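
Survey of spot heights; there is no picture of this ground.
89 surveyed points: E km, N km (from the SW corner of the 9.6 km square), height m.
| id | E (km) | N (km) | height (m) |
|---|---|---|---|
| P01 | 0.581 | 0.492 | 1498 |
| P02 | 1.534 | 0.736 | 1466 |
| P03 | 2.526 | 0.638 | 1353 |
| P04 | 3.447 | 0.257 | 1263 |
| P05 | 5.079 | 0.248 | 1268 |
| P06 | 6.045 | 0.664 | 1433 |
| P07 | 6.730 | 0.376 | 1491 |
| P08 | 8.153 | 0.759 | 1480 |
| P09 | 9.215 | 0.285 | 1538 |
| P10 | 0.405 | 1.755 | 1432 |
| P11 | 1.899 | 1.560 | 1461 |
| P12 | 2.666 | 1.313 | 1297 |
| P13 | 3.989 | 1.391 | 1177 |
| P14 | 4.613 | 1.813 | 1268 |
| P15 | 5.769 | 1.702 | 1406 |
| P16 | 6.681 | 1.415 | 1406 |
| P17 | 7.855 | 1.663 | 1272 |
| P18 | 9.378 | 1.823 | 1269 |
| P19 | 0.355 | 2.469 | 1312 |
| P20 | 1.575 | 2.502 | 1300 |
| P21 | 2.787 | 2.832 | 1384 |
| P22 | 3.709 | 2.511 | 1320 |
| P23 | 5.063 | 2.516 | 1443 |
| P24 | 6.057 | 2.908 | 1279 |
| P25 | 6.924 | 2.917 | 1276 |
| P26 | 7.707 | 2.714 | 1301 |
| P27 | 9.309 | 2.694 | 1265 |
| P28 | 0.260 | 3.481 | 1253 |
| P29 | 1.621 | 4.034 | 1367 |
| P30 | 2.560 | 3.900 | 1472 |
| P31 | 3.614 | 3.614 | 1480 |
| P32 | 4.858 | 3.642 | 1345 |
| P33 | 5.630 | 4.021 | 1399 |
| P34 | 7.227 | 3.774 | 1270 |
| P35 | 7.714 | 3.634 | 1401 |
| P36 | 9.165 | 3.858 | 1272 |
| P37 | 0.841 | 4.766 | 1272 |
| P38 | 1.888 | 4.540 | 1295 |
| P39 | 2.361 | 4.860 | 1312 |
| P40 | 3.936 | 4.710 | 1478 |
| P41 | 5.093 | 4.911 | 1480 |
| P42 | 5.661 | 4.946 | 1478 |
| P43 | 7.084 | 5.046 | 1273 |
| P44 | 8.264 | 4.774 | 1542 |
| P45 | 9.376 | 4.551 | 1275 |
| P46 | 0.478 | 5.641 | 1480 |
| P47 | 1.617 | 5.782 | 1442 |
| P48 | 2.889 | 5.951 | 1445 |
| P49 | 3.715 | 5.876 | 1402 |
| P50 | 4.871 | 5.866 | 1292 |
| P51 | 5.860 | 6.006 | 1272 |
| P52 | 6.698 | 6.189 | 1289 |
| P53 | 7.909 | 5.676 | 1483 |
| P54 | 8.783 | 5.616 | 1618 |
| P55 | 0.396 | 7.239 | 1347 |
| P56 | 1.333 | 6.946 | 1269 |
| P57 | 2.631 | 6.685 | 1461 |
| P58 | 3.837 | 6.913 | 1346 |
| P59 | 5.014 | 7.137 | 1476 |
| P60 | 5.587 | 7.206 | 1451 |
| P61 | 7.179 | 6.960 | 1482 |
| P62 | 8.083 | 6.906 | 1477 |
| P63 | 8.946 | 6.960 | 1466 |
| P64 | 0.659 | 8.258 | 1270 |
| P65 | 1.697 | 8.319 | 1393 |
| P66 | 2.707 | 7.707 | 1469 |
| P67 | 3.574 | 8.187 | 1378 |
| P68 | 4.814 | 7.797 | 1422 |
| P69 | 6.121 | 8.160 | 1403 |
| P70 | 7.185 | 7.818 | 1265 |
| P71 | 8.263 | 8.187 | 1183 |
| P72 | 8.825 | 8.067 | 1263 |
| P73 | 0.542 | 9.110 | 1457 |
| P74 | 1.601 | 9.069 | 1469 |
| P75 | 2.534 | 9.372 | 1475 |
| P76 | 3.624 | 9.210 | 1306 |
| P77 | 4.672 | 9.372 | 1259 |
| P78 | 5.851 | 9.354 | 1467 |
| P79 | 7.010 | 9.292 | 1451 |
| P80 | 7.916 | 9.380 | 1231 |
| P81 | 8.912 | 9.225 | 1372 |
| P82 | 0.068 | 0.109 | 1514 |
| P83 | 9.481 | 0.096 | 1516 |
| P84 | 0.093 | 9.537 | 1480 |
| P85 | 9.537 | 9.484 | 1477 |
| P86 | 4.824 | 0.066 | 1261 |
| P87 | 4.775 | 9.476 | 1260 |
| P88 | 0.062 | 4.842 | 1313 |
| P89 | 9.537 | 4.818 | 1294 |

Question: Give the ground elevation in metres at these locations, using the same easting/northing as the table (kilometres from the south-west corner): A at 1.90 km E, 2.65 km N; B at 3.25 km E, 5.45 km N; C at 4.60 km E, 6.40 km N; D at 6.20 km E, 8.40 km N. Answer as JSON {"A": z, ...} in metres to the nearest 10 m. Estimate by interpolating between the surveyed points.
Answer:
{"A": 1310, "B": 1460, "C": 1310, "D": 1430}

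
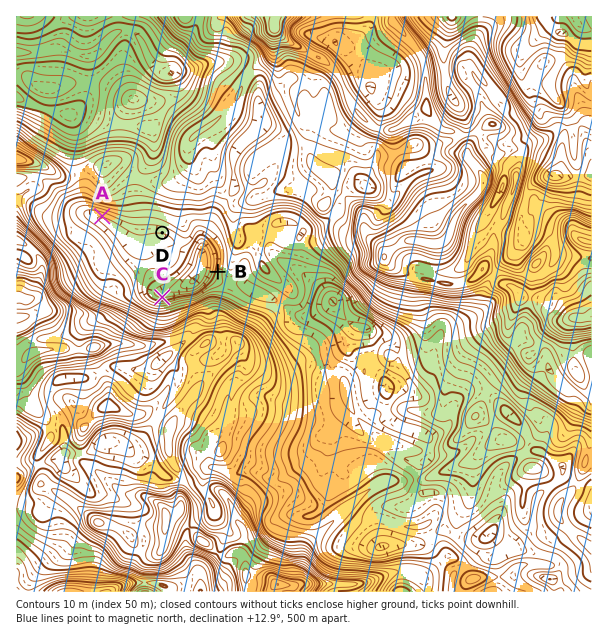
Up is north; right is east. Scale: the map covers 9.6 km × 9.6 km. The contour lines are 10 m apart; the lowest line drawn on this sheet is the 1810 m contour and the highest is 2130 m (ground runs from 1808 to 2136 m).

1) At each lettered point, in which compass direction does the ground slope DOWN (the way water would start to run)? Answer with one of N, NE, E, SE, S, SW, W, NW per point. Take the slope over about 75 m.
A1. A S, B W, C N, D S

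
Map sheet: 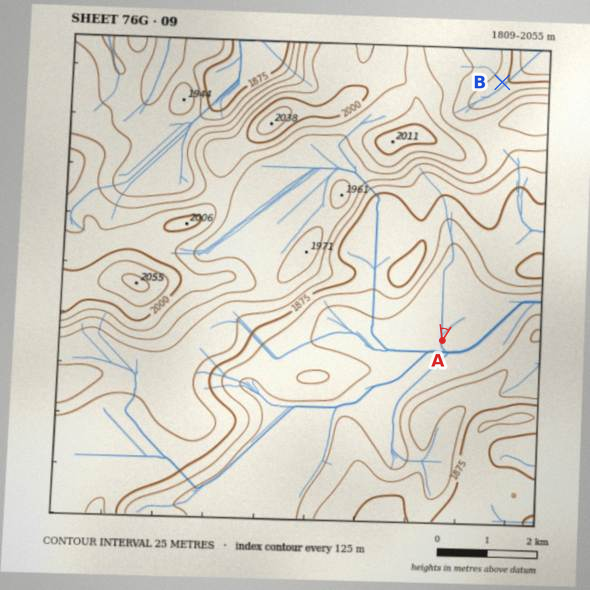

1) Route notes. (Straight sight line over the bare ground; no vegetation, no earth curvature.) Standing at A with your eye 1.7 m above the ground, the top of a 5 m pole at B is hidden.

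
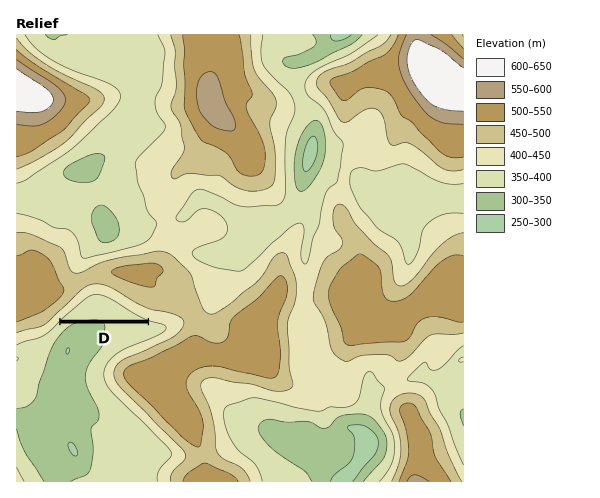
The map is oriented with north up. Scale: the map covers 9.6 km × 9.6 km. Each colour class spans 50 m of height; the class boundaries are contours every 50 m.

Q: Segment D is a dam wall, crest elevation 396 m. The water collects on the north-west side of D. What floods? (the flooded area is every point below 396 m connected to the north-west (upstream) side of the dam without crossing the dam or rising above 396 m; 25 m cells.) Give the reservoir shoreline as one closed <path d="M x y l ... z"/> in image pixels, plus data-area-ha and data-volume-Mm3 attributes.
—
<path d="M102 296l-10 0-4 3-25 20 79 0-15-7-12-10-13-6z" data-area-ha="50" data-volume-Mm3="8.05"/>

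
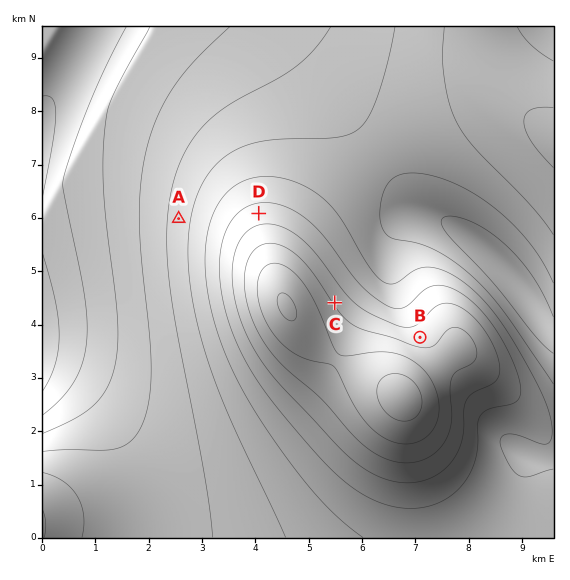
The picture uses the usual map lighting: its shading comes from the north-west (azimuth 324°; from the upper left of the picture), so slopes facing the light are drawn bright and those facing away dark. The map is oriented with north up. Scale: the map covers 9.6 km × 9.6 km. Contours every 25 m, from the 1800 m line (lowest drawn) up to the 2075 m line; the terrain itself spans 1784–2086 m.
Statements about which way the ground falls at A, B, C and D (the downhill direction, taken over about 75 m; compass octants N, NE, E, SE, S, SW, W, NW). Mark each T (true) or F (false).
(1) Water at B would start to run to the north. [T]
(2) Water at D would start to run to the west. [F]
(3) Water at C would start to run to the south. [F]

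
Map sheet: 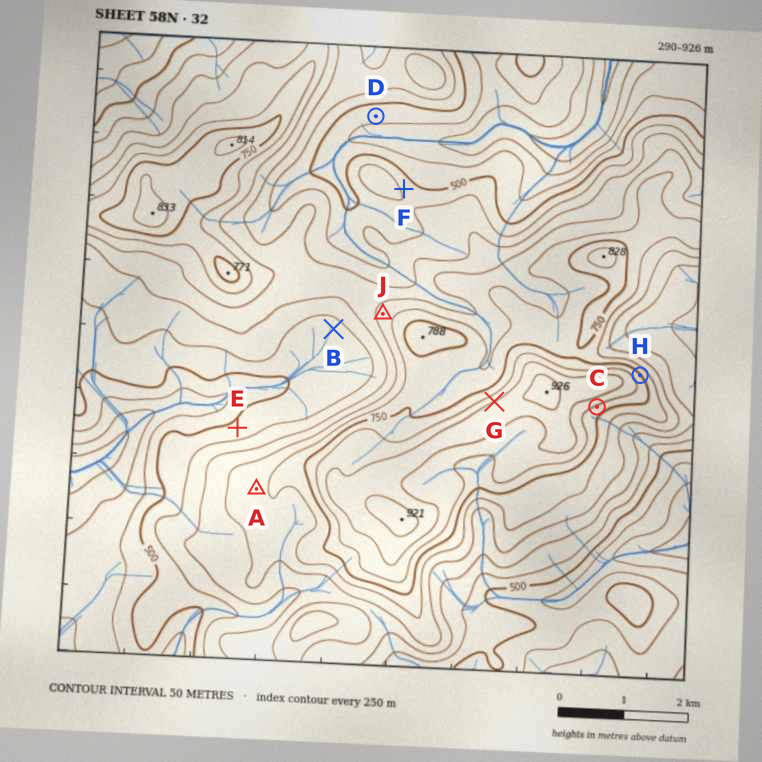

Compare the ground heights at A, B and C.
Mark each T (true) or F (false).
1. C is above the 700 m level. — T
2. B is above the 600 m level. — F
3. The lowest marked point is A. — F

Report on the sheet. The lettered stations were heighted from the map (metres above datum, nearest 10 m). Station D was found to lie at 460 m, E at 520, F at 540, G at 850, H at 750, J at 670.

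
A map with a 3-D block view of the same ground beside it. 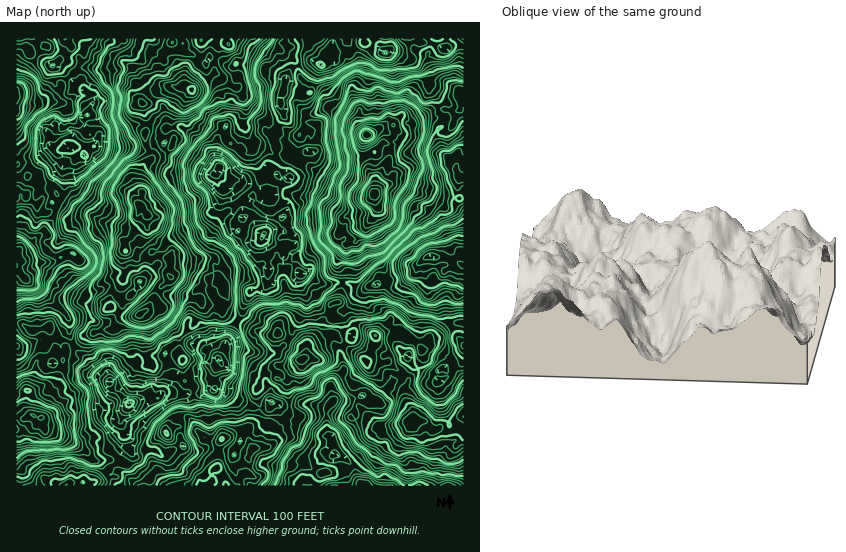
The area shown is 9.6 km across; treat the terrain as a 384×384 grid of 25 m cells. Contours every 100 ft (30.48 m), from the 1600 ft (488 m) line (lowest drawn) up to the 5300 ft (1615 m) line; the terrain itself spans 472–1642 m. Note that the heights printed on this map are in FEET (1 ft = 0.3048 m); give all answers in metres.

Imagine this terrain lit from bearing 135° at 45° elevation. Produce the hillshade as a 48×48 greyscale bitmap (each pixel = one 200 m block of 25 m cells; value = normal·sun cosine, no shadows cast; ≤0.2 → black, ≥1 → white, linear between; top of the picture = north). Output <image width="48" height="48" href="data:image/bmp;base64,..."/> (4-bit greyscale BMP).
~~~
<image width="48" height="48" href="data:image/bmp;base64,Qk32BAAAAAAAAHYAAAAoAAAAMAAAADAAAAABAAQAAAAAAIAEAAATCwAAEwsAABAAAAAAAAAAAAAAABEREQAiIiIAMzMzAERERABVVVUAZmZmAHd3dwCIiIgAmZmZAKqqqgC7u7sAzMzMAN3d3QDu7u4A////AN3d3LuXdkZ1RFWambve7cu9zNu7q9y8y93czMuqh1R2VEV6qau97cqbu8q7qszMzN3d3bvLqFRXZURYqJzN7cuYiZmbvMu7ze3d3cy6qXaJl1VpuYvN7ty6iIiZvMu7vN3N3tu7mGWKynd5y4ir3u3Ll3mpm7zMuru93cuqmGRHumdliqiJrN3ahmeZibu8upqrzMyql1QiiWZkRomYq83aeHd2V6uZmoiJq8y7uEMwNlVlRVeXirzJV4dkJImFVmdnm8zLu3VCFERCRWmpm7zJVHiGNGdkIniImry5rLmXVndjJGrLrN3ch5mYVod1ImiZqqq6ibzLmaunM0i7rN7siKqqiKqXQjV4m7vMl6zMuru4MjaZm979l5q7qa3JYzWIi93tmJrMu8y4QSR4eM7+yHrMuZ3bljSJms3tuaq7mrzLYiRWVIvdyGm7uovtuVV5mrztzLzcqavMhEZ4c1mruFe7u5nNu4mZl4rN3dzu3M3NtVd6pkiquVWruqiszJmqp0aKzczv7d3dyFZouUWImXR6qXd5vId4mFV4mazv/szMy1VEimV4d2Q3mGVWiEVWiXZpplnN79vMzGNDR3VZqGVEZ2Q1VCNFdndXqDSKztu7zIMiJGU1qnZVRnU0VDETVEZmm3NqzdqqzMhDVVZDeqdWdndUZlQiVCJHi8dIzuyqvduWeFV3i9yZqGiFVndDRSAEi8t2rd25rMuoioRYvN7buoeIeHdmVlEBe8yom83Lq6qoeqdFvd7u3Mh5mXd5mZYQS8yom7qqqZiJh4lljO7v/u2pqnd4u4diKMzKial4iKlnl1Vmi+7v///czJmXioeGNqzduaqIibuGiWImmr3v//7u3au4aIZ3RZrO26qZqqy4d2QSeIvu//7u7aq6ZXZmVHq93buZu6u7lkQyV2jO7u7u7rq6dEVWVGmqzMy5m7maqDIjNnet3e3d3su6lTNEVWmpmqzJeJqYmWISI0fN7u3dvKqqlzIiNWiYipiZdmmpeGQhEROc7u3cupmqhjEQBGeZq7mIiHiql2UxASJZzu3Luqqqh0EAAFiszM3JeaqqqXZBASRom93Lu8qZmHMAACes3d7siKzKqpdTEUVoqby7usypmJcxABWb3u7smazKmqljImqIu7vNy93LupqCJEepre7rqqq6mbtzImzavd3t3u3czKq1JGi6m97smbuqh6tyESncvN7s3u7svMqWNHm8u97tqLy6hnqCARJqu7zbve7+vNp0JZvMvO7uys3bhmiVAUM0eqq7m93ezNxzAXvMq+/u297bhmVnIDVDNXeJmd27urylEVm7qs79y83clnQ1MSNDE2dmd6uomruWM2eIiavdu8vNpoczI1REImmFVWiXeaqHU1ZlVoiruru8x4hBAFUzMSV1VGepZoh3dVVlRXiaur3MyphjABQyMhIzNYi8p3ZVZnZnZnqqzM7szLuoUyVkNVVTJJmsuXZEVWd4mIq6zd7tvM3KmHepZneIVKqruHdVVFd2qorKvd7uu7zcqqiriJeKhg=="/>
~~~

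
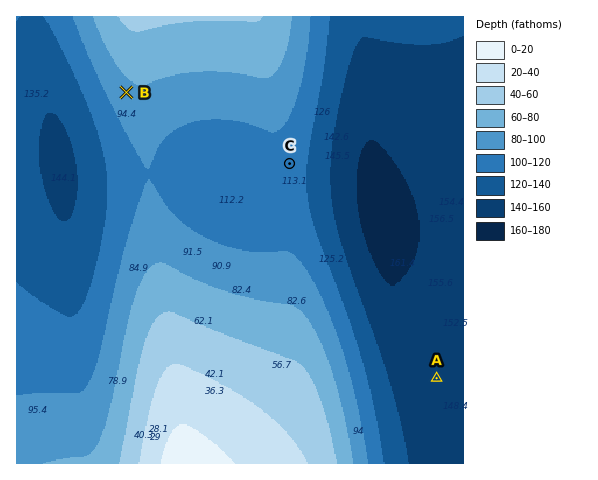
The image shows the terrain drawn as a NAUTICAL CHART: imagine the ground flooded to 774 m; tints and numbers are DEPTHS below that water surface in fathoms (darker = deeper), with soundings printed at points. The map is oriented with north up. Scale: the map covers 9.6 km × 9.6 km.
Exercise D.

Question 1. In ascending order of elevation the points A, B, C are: A C B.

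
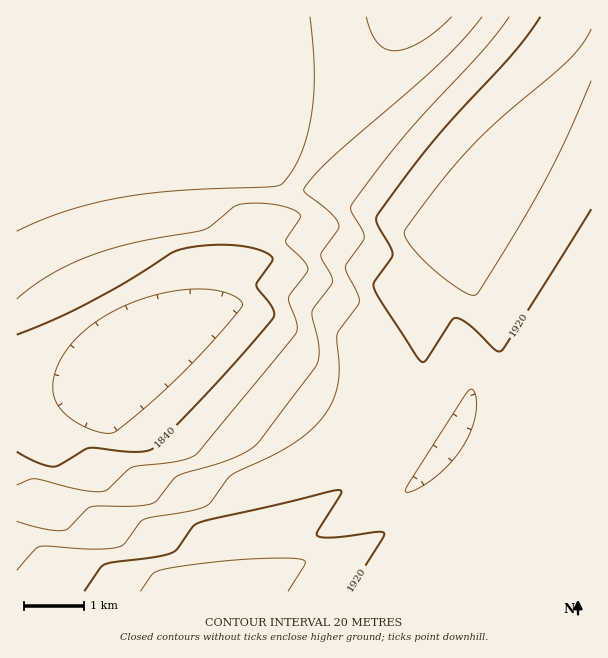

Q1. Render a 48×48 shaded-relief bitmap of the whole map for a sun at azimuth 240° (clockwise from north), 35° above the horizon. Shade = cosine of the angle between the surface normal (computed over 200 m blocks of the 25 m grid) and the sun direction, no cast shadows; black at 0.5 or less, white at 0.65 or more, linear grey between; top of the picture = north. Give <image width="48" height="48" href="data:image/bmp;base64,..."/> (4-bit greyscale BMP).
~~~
<image width="48" height="48" href="data:image/bmp;base64,Qk32BAAAAAAAAHYAAAAoAAAAMAAAADAAAAABAAQAAAAAAIAEAAATCwAAEwsAABAAAAAAAAAAAAAAABEREQAiIiIAMzMzAERERABVVVUAZmZmAHd3dwCIiIgAmZmZAKqqqgC7u7sAzMzMAN3d3QDu7u4A////AIiIiIiIiIh3d3d3ZmZnd3d3d3d3d3d3d4iIiIiHd3dmZmZmZmZmd3d3d3d3d3d3d4iId2ZlVWZmZmVWZmZmZ3d3d3d3d3d3d3dmVVVmZ3d3d2ZmZmZmZnd3d3d3d3d3d1VEVneIiIiIiHd3ZmZmZmZ3d3d3d3d3dzRWeIiIh3d3d3d3d2ZmZnZnd3d3d3d3d1Z4iHdmVmZmZmZmZmdmZnd3d3d3d3d3d3d3ZVRVZ3d3d3dmdmZmZmd3d3d3d3d3d3dlRFZ4iIiIiIh3d3d2ZmZ3h3d3d3d3d2UzVniIh3d3d3eHd3d3dmZneId3d3d3dzNGd4d2ZVZmZ3d3d3d3d3ZneIh3d3d3dzR3d2VEVmd3d3d3d3d3d4d2d4iHd3d3d2d3dkRWeIiIiIiIiId3d4h2Z4mId3d3d3d3U0Z4iIiIiIiIiIh3d4iHZ3iYd3d3d3d2RGeIiIiIiIiIiImHd3iHdniZd3d3d4d0RXiIiIiIiIiIiImYd3iYdniZh3d3d4dkRniIiIiIiIiIiImpd3iZdneZh3d3d4dkV4iIiIiIiIiIiImph3iZdmeah3d3d4dlV4iIiIiIiIiIiIq6h3ipdmeah3d3d4dlZ3iIiIiIiIiIiJu6h3ipdmeah3d3d4h2ZneIiIiIiIiZiay5h4m5d3iqh3d3d4h3Znd3iIiIiIiZmsyoiJu4d3mpd3d3d4d3d3eIiIiIiIiZvMuYiKuXd4qod3d3d4d3d3d4iIiIiJmszKmImsqHd5uXZnd3d2d3d4iIiImZmrvMupmZvLl3ebqHZmd3d2d3h3eIiJmaqqqpmZms25iIm7l2Zmd3d3d3eIh3eIiIiIiImavcuYiJu5d3ZmZ3d3eId4iIiHd3iIiZq8y6mYmsuYd3ZmZnd4d3iIiIiIiJmZq7u6qZmavLmHd3dmZnd4iId4iIiZmZmqqpmZmZq8y5iHd3dmZmd3eIiId4iIiIiIiIiJmrzcqYiHd3d2ZmZniIiIiIiHd3d3iImrzMupmIiId3d3ZmZniIiIiJmZmZmZmqu7uqmZmYiId3d3ZmZnd3iIiJmZmZmaqZmZiImZmZiIh3d3dmZnd3d3iIiIiIiIiHd4iIiZmZiIh3d3d2Znd3d3d3d3d3d3d3d3iIiJmZmIiHd3d2Znd3d3d3d3d3d3d3d3eIiImZmIiId3d3Znd3d3d3d3d3d3d3d3d4iIiZmIiId3d3d3d3d3d3d3d3d3d3d3d3iIiJmYiIh3d3d3d3d3d3d3d3d3d3d3d3eIiImYiIiHd3d3d3d3d3d3d3d3d3d3d3d4iIiIiIiHd3d3d3d3d3d3d3d3d3d3Znd3iIiIiIiId3d3d3d3d3d3d3d3d3d2ZmZ3eIiIiIiIh3d3d3d3d3d3d3d3d3d2ZmZnd4iImYiIiHd3d3d3d3d3d3d3d3d2ZmZmd4iImZiIiIh3d3d3d3d3d3d3d3dmZmZmZ3iImZmYiIiHd3d3d3d3d3d3d3dmZmZmZ3iImZmZmIiHd3d3d3d3d3d3d3dmZmVWZneImZmZmYiA=="/>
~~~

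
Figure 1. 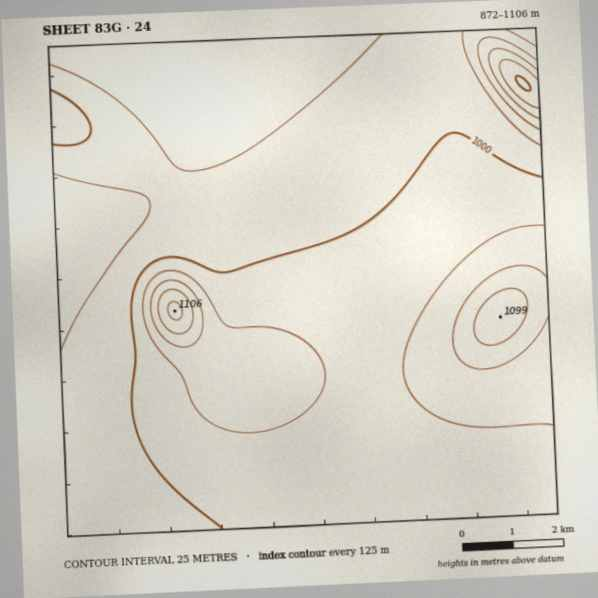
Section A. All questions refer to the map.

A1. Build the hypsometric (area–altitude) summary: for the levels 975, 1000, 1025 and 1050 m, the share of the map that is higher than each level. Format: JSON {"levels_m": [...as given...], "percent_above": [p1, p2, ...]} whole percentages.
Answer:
{"levels_m": [975, 1000, 1025, 1050], "percent_above": [84, 53, 17, 4]}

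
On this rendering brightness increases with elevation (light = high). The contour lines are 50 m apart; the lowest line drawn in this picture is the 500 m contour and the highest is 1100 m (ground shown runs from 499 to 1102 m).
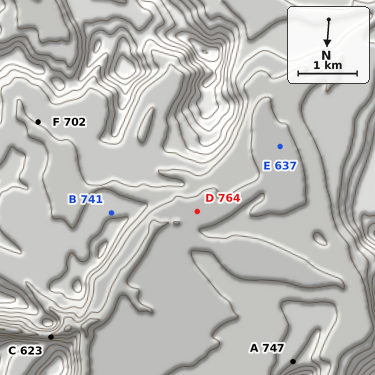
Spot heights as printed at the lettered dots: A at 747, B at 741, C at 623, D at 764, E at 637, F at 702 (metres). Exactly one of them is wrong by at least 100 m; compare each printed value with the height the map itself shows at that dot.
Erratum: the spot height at D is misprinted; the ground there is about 639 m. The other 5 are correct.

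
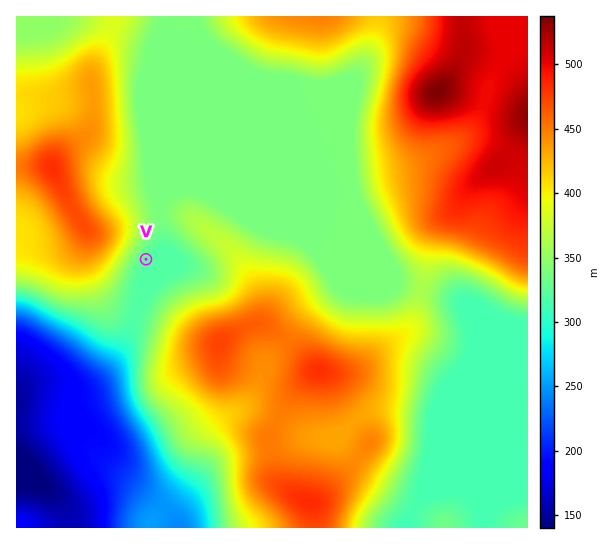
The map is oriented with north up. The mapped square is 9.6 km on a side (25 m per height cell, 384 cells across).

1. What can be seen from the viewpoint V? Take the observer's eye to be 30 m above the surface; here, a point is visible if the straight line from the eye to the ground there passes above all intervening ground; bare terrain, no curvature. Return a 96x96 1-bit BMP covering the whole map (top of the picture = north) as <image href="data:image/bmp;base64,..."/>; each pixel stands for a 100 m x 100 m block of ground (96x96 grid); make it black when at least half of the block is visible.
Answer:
<image width="96" height="96" href="data:image/bmp;base64,Qk2+BAAAAAAAAD4AAAAoAAAAYAAAAGAAAAABAAEAAAAAAIAEAAATCwAAEwsAAAIAAAAAAAAA////AAAAAAAAAAAAAAAAAAAAAAAAAAAAAAAAAAAAAAAAAAAAAAAAAAAAAAAAAAAAAAAAAAAAAAAAAAAAAAAAAAAAAAAAAAAAAAAAAAAAAAAAAAAAAAAAAAAAAAAAAAAAAAAAAAAAAAAAAAAAAAAAAAAAAAAAAAAAAAAAAAAAAAAAAAAAAAAAAAAAAAAAAAAAAAAAAAAAAAAAAAAAAAAAAAAAAAAAAAAAAAAAAAAAAAAAAAAAAAAAAAAAAAAAAAAAAAAAAAAAAAAAAAAAAAAAAAAAAAAAAAAAAAAAAAAAAAAAAAAAAAAAAAAAAAAAAAAAAAAAAAAAAAAAAAAAAAAAAAAAAAAAAAAAAAAAAAAAAAAAAAAAAAAAAAAAAAAAAAAAAAAAAAAAAAAAAAAAAAAAAAAAAAAAAAAAAAAAAAAAAAAAAAAAAAAAAAAAAAAAAAAAAAAAAAAAAAAAAAHAAAAAAAAAAAAAAAPgAAAAAAAAAAAAAAPwAAAAAAAAAAAAAAP4AAAAAAAAAAAAAAP8AAAAAAAAAAAAAAP+AAAAAAAAAAAAAAP/gAAAAAAAAAAAAAP/4AAAAAAAAAAAAAP/+AAAAAAAAAAAAAf//gAAAAAAAAAAAB///4AAAAAAAAAAAD///+AAAAAAAAAAAH////gAAAAAAAAAAH////wAAAAAAAAAAH////wAAAAAAAAAAH////wAAAAAAAAAAH////wAAAAAAAAAAH////wAAAAAAAAAAP////gAAAAAAAAAAP////gAAAAAAAAAAf////AAAAAAAAAAAf///+AAAAAAAAAAAP///8AAAAAAAAAAAP///4AAAAAAAAAAAP///wAAAAAAAAAAAP///gAAAAAAAPgAAH///AAAAAAAf/AAAD//8AAAAAAP//AAAA//4AAAAAAfwAAAAAP/wAAAAAA/gAAAAAB/gAAAAAA/gAAAAAA/AAAAAAB/wAAAAAA8AAAAAAB/wAAAAAA4AAAAAAB/4AAAAAA8AAAAAAD/8AAAAAA8AAAAAAD/+AAAAAA+AAAAAAD//AAAAAA/AAAAAAD//gAAAAA/AAAAAAH//wAAAAA/gAAAAAH//wAAAAA/wAAAAAH//4AAAAA/wAAAAAH//4AAAAA/4AAAAAP//4AAAAA/8AAAAAP+/8AAAAA/8AAAAAf///wAAAA/+AAAAAf///8AAAA//AAAAAf///8AAAA//AAAAAf///8AAAA//gAAAAf///4AAAA//wAAAAf/gf4AAAA//wAAAAf/AH4AAAA//4AAAAf+AB4AAAA//4AAAAf+AAwAAAA//8AAAAf8AAAAAAA//+AAAAP4AAAAAAA//+AAAAP4AAAAAAA///AAAAPwAAAAAAA///gAAAPwAAAAAAA///+AAAHwAAAAAAA/////gAH4AAAAAAA/////4AH8AAAAAAA/////+AH/AAAAAAA//////AH/wAAAAAA//////wH/4AAAAAA//////4P/4AAAAAB/////////4AAAAAP/////+P//4AAAAAP/////gB//4AA="/>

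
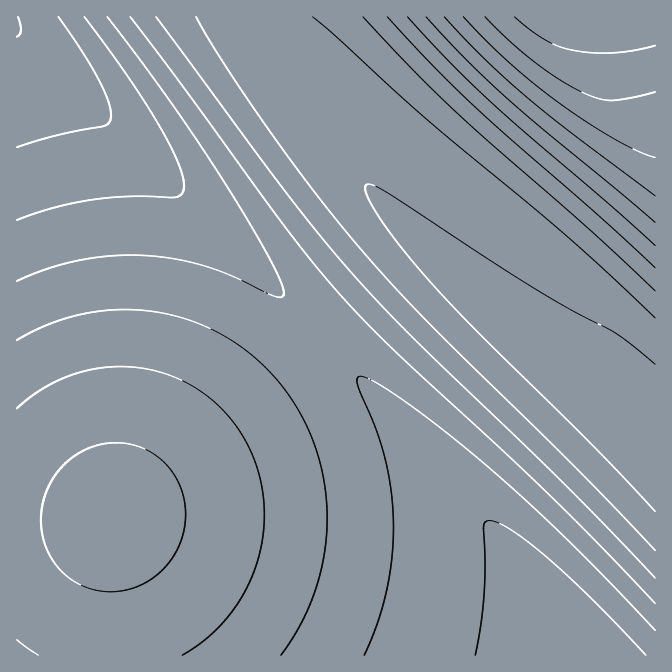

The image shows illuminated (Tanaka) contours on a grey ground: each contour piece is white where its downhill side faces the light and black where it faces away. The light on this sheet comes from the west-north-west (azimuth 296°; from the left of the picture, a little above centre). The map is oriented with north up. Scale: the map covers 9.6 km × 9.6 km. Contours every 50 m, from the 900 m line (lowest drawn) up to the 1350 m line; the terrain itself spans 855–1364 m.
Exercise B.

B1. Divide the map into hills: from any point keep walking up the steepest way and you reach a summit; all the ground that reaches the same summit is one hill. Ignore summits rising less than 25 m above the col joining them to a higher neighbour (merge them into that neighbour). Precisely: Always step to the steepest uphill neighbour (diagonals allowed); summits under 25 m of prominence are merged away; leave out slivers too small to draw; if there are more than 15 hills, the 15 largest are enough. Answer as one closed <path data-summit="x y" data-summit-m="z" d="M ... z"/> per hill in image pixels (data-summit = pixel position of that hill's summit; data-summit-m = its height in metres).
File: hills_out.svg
<path data-summit="507 328" data-summit-m="1364" d="M655 16l-639 1 0 15 164 161 131 132 294 331 51-1z"/><path data-summit="114 517" data-summit-m="1318" d="M17 33l-1 622 588 1-6-9-287-322-131-132z"/>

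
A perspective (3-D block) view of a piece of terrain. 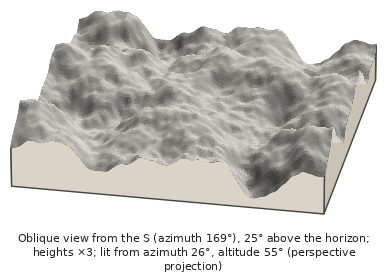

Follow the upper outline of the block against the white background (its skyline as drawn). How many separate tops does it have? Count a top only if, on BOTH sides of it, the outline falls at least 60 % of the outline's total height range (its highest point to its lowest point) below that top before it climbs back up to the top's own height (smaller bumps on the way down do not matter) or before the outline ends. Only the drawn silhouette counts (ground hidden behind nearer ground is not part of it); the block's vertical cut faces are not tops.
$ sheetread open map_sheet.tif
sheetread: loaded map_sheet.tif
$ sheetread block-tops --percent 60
0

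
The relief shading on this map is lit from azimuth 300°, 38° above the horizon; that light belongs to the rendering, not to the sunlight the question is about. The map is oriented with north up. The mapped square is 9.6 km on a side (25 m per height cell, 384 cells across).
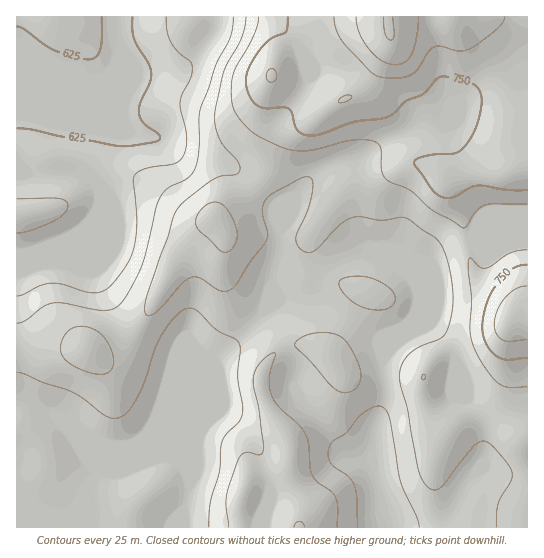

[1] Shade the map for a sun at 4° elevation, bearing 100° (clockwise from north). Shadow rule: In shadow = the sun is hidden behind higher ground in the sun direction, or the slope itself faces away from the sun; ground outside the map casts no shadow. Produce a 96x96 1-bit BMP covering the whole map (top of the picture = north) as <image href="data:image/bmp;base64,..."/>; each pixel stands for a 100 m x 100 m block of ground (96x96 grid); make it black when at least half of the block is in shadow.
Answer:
<image width="96" height="96" href="data:image/bmp;base64,Qk2+BAAAAAAAAD4AAAAoAAAAYAAAAGAAAAABAAEAAAAAAIAEAAATCwAAEwsAAAIAAAAAAAAA////AAAAAAAAAAAAAAAAAAAAAAAAAAAABAAAAAAAAAAAAAAADgAAAAAAAAAAAAAAHwAAAAAAAAAAAAAAPwAAAAAAAAAAAAAAPwAAAAAAAAAAAAAAf4AAAAAAAAAAAAAAf4AAAAAAAAAAAAAAf4AAAAAAAAAAAAAAP4AAAAAAAAAAAAAAP4AAAAAAAAAAAAAAH4AAAAAAAAAAAAAAH4AAAAAAAAAAAAAAD4AAAACAAAAAAAAABwAAAACAAAAAAAAAAgAAAACAAAAAAAAAAAAAAAGAAAAAAAAAAAAAAAGAAAAAAAAAAAAAAAGAAAAAAAAAAAAAAAGAAAAAAAAAADgAAAGAAAAAAAAAAPgAAAGAAAAAAAAAAPgAAACAAAAAAAAAAfgAAACAAAAAAAAAAfgAAACAAAAAAAAAAfAAAADAAAAAAAAAAfAAAADAAAAAAAAAA/AAAAHAAAAAAAAAA/AAAAHAAAAAAAAAA/AAAADAAAAAAAAAAfAAAABAAAAAAAAAAPAAAAAAAAAAAAAAAAAAAAAABwAAAAAAAAAAAAAAD4AAAAAAAAAAAAAAH4AAAAAAAAAAAAAAP4AAAAAAAAAAAAAA/8AAAAAAAAAAAAAB/8AAAAAAAAAAAAAD/8AAAAAAAAAAAAAD/8AAAAAAAAAAAAAH/+AAAAAAAAAAAAAD/+AAAAAAAAAAAAAD/+AAAA4AAAAAAAAD/+AAAD8AAAAAAAAB//AAAH+AAAAAAAAA8/AAAH+AAAAAAAAA8fAAAH/AAAAAAAAA8PgAAH/AAAAAAAAB4HgAAH/AAAAAAAAA4BAAAH/gAAAAAAAA4AAAAD/gAAAAAAAAQAAAAD/gAAAAAAAAAAAAAD/gAAAAAAAAAAAAAB/gAAAAAAAAAAAAAB/gAAAAAAAAAAAAAA/wAAAAAAAAAAAAAA/wAAAAAAAAAAAAAA/wAAAAAAAAAAAAAAfAAAAAAAAAAAAAAAAAAAAAAAAAAAAAAAAAAAAAAAAAAAAAAAAAAAAAAAAAAAAAAAAAAAAAAAAAAAAAAAAAAAAAAAAAAAAAAAAAAAAAAAAAAAAAAAAAQAAAAAAAAAAAAAAB4AAAAAAAAAAAAAAD4AAAAAAAAAAAAAAH4AAAAAAAAAAAAAAP8AAAAAAAAAAAAAAf8AAAAAAAAAAAAAAf8AAAAAAAAAAAAAAf8AAAAAAAAAAAAAAf8AAAAAAAAAAAAAAf+AAAAAAAAAAAAAAP+AAAAAAAAAAAAAAP/AAAAAAAAAAAAAAH/gAAAAAAAAAAAAAH/wAAAAAAAAAAAAAH/4AAAAAAAAAAAAAP/8AAAAAAAAAAAAAP/+AAAAAAAAAAAAAf//AAAAAAAAAAAAA///gAAAAAAAAAAAA///wAAAAAAAAAAAA///wAAAAAAAAAAAA///wAAAAAAAAAAAAf//wAAAAAAAAAAAAH//wAAAAAAAAAAAAB//wAAAAAAAAAAAAA//4AAAAAAAAAAAAAf/4AAAAAAAAAAAAAP/4AAAAAAAAAAAAAH/4AAQAAAAAAAAAAD/4AAwAAAAA="/>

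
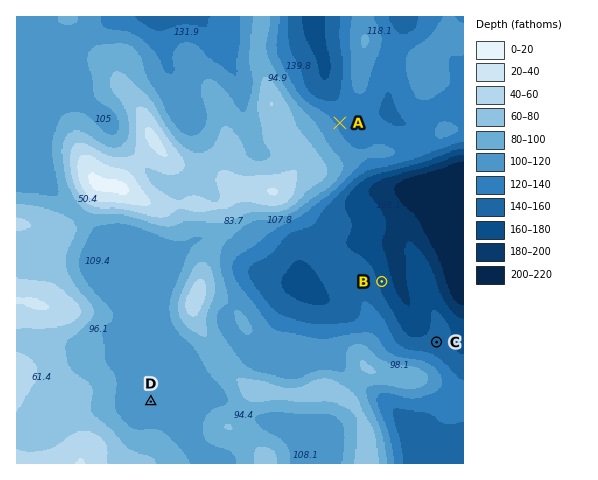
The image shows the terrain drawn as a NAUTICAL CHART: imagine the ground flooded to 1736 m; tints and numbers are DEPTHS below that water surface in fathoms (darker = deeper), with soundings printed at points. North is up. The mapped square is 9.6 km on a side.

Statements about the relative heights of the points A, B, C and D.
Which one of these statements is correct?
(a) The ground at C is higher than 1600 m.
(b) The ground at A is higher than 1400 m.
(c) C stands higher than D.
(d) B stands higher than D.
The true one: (b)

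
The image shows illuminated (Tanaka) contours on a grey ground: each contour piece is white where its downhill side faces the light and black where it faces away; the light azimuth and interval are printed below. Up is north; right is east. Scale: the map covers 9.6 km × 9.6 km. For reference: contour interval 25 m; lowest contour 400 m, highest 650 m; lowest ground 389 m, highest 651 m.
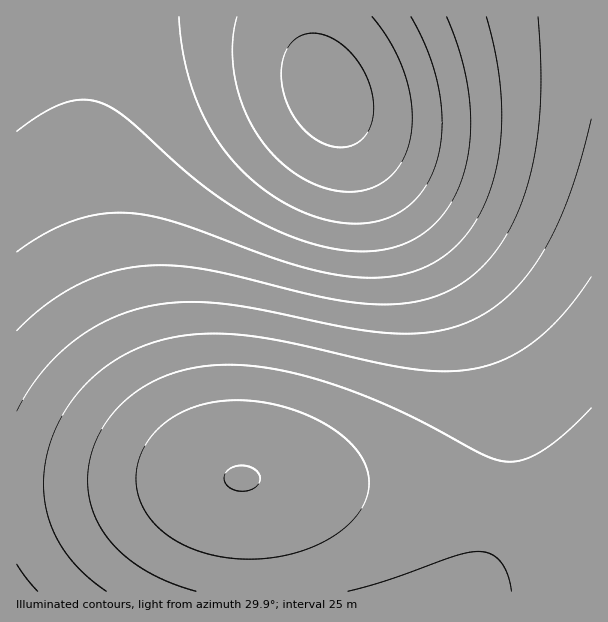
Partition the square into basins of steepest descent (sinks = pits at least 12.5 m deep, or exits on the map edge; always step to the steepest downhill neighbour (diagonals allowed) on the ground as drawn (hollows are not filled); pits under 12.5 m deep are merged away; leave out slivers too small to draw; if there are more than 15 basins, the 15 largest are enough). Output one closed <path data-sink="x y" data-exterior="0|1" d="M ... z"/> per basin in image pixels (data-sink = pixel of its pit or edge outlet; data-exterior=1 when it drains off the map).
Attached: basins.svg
<path data-sink="329 93" data-exterior="0" d="M591 16l-574 0-1 470 44 1 111-7 71-2 6 7 8 27 4 34 3 46 328 0z"/><path data-sink="17 591" data-exterior="1" d="M242 478l-71 2-111 7-43 0-1 104 245 1 1-26-6-54-8-27z"/>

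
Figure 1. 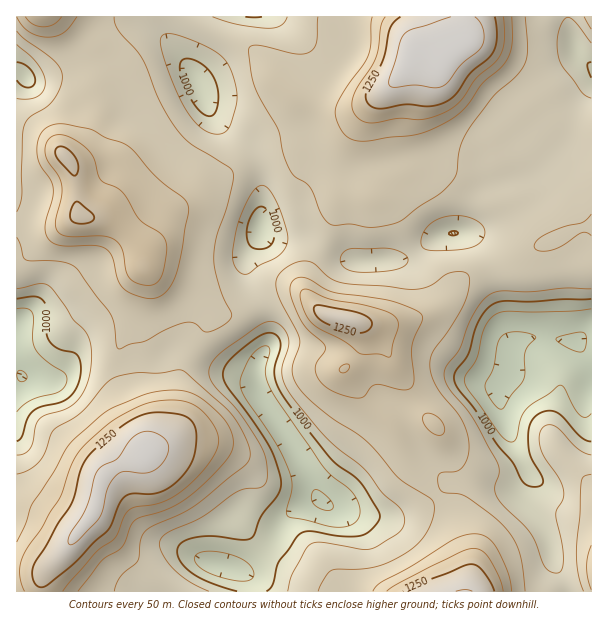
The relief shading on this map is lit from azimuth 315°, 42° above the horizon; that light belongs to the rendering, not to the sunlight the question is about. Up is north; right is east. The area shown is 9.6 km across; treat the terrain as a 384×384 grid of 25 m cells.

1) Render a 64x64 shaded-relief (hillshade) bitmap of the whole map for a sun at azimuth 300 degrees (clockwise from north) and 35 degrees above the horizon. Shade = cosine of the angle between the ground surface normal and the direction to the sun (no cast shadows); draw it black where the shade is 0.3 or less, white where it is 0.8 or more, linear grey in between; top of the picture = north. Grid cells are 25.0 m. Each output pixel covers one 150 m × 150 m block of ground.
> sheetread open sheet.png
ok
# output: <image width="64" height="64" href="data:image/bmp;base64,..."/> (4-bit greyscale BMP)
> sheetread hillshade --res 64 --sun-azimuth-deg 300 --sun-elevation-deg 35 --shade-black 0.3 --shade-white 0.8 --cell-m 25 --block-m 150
<image width="64" height="64" href="data:image/bmp;base64,Qk12CAAAAAAAAHYAAAAoAAAAQAAAAEAAAAABAAQAAAAAAAAIAAATCwAAEwsAABAAAAAAAAAAAAAAABEREQAiIiIAMzMzAERERABVVVUAZmZmAHd3dwCIiIgAmZmZAKqqqgC7u7sAzMzMAN3d3QDu7u4A////AMuFMiNWd3d4iJmZmZq7zMupiJq87u3Mu6qXUyNXiInNy5ZCEkVnd4h3d3iZqrvMy6mYmavN7t3LupdTNFZ4m83cqGMRJFZ3d3ZmeJmZqrzMupmZqrze7dzLp1RFVnms3t3KhSACRWd2ZVVneIiZq8zKmZmqu8zd3MyoVFVVabze3dyoQQEjRWVURVZnd4ibzcupmau7u83czLhlZmVpvN3d3cpzERIkVERFVmd3d4rNy6qqu8u7u8zMuXZmZnm8zd3d3JYxEBNENEVWd3dmesy6qrvMy7u6u7uph3Zmiru8zN3tuGMQEzMzNFZ3h2Voq6mrvMy7u7qqqqmHd3eau7u7zd3KhSATMiIzRGeHZEaJmZq8y6q7qZmZmYd3iaq7u6u83dyWMiMyERIzRXdkNFZ4mau7qZqZmZmIdmeJq7u7q7zN3KdDRVMhASM0V3UyNXiJmrqpmZiIiIdmZ5mrvLurvM3cqGVWZTIQEjRWZTI0aJmZqqmIiIiIdlVniau7u6u8ze25dmdmVCERI0VlQzV4mImqqYiIiIh2VVZ5q7qqq7zd7cqIh3ZlQyEjRVQzRomZiJqZiIiIiHZlVomqqpm7zN3u25mIh2VUMiNFUyNYmqmImZmIiIh3dmVXmqqZmc3Mze7supmIdlVUM0VDJGmqqZiZmYh4h3d2VWm7upiI3dzM3u3LqZh3ZVVDREI1iqqpiImYh4iHZmVEe926hnft27zN7u3KmId2VVRDM0eaqpmIiJiIiIZVVDWM3cl2eO7cu83e7typmIdmVDMkaaqqmIiIiIiZh2VDNZzuyXZ47u3MzN3e7cqpl2ZUMjWKqqmYiIiIiZmHZTJHrO7Kdnnd3d7tzM3u3LqYdlQzV6q6qYiIiIiImYdkM1is3cqHeMzM3v7Lu83cu6h2VERpu7qYiHd3iIiHdlRFeJu8yod4q7u9/9uqq8y7qHVURXrMupmHdmd3d3ZUM0Z4mqu6l2eaqqvv25mZqqqYZURVi93Kqph2Znd2ZUMiRniJqrqXZpmZmc7bmZmZmYdUNEWM7turuoZnd2VVQhEkZ4maqph3mZmIrNuYiIiZh1MjNHv/7Lu7mHeHZEVTEBNXiZqpmIiqmYeLy5iIiImYZDISSe/8u7uph3dkRWUxAkeJmZmImLu6h4q7mIiHiIh2QxAVruy6mZh2d1RFZkEBRoiZmIiZvMuYiaqYiIiIiIdlMRN7zKiHd2VWVEVmQgA2eIiIiIi8zKmJqpmIiIiIiIdkI2m7qHd3ZmZVVVZSACVnd3d3d5rMupmZmIh3eIiIiHZVeby6mZiHd3ZmZlMAA1ZmZmZVaKu6mZmYh3ZniIiIiHeKzMuqqpmZiIiHZSACRVRFVUQ1iqmZmZmHZUV4iIiIiZvNuZqqqqmZmZiGQhJERERFRDRomZmZqYdkNGeIh4iZrNyoiaqqqpqqmYdlRFVVREVVVFeZmZm7l2QzV4h3eaq83JeJqqqqqqqpmHdmd3ZmZmZ2Z4mYmry5dTNGd3Z5u7zLmHeJqqqqqqmZiIiIh3d3d4h3eIiJvMqGQ0Z3ZWm8zLqYZniZmqqrqqmZmZiIiIiImIdmZniruodTRXdUV6vNyphlVnd4iZqru6qpmYiIiIiZmHVEV4qph2RFZ1Q1i83KmXZWZmZ3d5q7u7qZmIiIiJq7lkRFeJmIdVVnZCN6zLqZh2d2ZmZVaJq7uqmZmIiIms3JdlVniIh2VWZkIlnMqZmHd3d3dkNFaJqqmZmZiIiazuuXdmd3iIdmZmQhSLupmZh4iHd3ZERWeJmZmZmZiJm+/aiId3eIiHZmZTE4u6mZmIiId3d2VWZ4iIiJmZmZma39qIiHd4iId3d2QjeqmJmYiIiHeHd3Z3iIiIiZmZmZrO2neIh3iIiIh3dUR6qYmZmJmIiIiId3eIiIiJmZmZmbzJZoiIiIiIiId2VXmpiJmImZiIiIiHd3iIiImZmZqqq6hleIiHeIiYiIdmiZmImYiJmIiIiIh3eIiIiJmZmru6l1VoiHd4iJiIiHeJmYiJiIiIiIiIiIiIiIiIiZmbzduHZniId3iIiIiYiJmZiImId3d3d3iIiIiIiIiImZvO7Jd3iIh3iIiIiZmImZmImZh3ZmZmZ3iIiIiIiIiZm87smIiImIiIiIiaqpmZmIiZmYdmZmVVZ3iIiIiIiImavNypmIiIiIiHd5u6mZmYiJqph2VWZUNFZ4iIiIiIiZq7u6mZh4iIiHZnm8upmYiImqqYZUVlQiI1eIiIiIiJm7u6mZmHiIiIZVery6qZiIiau7l1RFZTEBNXiIiIiImavMuZmYiIiIdUWKvMupmYiJrN25dVVmUgADZ4iIiHeJq926mYiIiIdkRoq7u6mYiIms7uyXZndkEAFGeIiId3eb3bqZiIiIh1RGmqu7qZiIiZvf/smHeHYwACRniIh3ZprMqZmYiIh2VEeZq7upmIiImr7/65iIh1IAAkZ3d3dmmaqZiIiIiHZEV4maqqmYiIiJrP/9qIiIdSAAJWd2ZnaZmYiIiIiIdlVniJmqmZiIiIib3/65iIiHUwADZ2ZWiJiHd3iIiId2ZneIiZmZmZmYiJrO/rmIiIh1IAJWZVaJmGVVZ4iIh3ZneIiZmZmaqZmIib7+ypmYiIYwAlZlVpqYZDNGeIh3d3eIiZmqqru6mYiZve7bqZmYh0ECVnZXmqhjIjVnd3d3d4iIiZq7zMupiJm97tyqqZmHQQJXdmer"/>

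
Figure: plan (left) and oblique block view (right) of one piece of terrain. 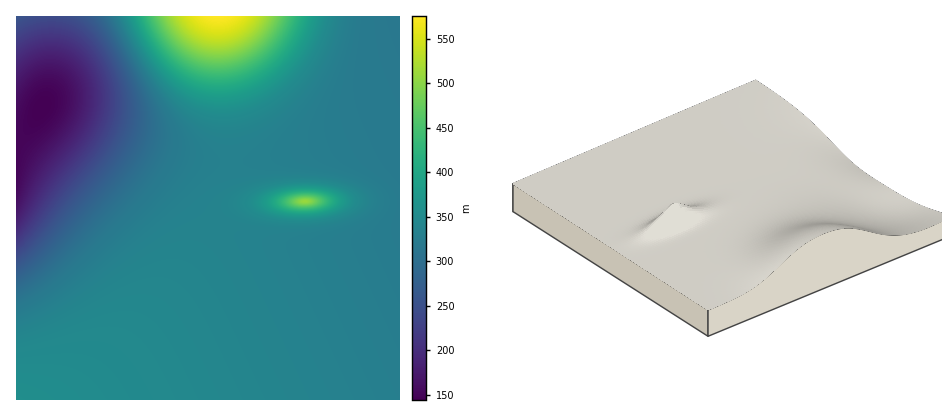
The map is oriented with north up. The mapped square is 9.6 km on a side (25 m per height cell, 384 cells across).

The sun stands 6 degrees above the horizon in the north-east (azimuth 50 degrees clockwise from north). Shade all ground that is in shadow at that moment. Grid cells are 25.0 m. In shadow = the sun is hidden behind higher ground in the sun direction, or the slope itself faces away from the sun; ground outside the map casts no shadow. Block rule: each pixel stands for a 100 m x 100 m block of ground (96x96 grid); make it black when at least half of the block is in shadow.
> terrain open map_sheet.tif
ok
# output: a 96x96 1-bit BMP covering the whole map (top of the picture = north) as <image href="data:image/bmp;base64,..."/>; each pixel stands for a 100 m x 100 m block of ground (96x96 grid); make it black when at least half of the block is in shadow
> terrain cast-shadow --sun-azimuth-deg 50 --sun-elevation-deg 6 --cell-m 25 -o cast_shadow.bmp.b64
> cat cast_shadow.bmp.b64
<image width="96" height="96" href="data:image/bmp;base64,Qk2+BAAAAAAAAD4AAAAoAAAAYAAAAGAAAAABAAEAAAAAAIAEAAATCwAAEwsAAAIAAAAAAAAA////AAAAAAAAAAAAAAAAAAAAAAAAAAAAAAAAAAAAAAAAAAAAAAAAAAAAAAAAAAAAAAAAAAAAAAAAAAAAAAAAAAAAAAAAAAAAAAAAAAAAAAAAAAAAAAAAAAAAAAAAAAAAAAAAAAAAAAAAAAAAAAAAAAAAAAAAAAAAAAAAAAAAAAAAAAAAAAAAAAAAAAAAAAAAAAAAAAAAAAAAAAAAAAAAAAAAAAAAAAAAAAAAAAAAAAAAAAAAAAAAAAAAAAAAAAAAAAAAAAAAAAAAAAAAAAAAAAAAAAAAAAAAAAAAAAAAAAAAAAAAAAAAAAAAAAAAAAAAAAAAAAAAAAAAAAAAAAAAAAAAAAAAAAAAAAAAAAAAAAAAAAAAAAAAAAAAAAAAAAAAAAAAAAAAAAAAAAAAAAAAAAAAAAAAAAAAAAAAAAAAAAAAAAAAAAAAAAAAAAAAAAAAAAAAAAAAAAAAAAAAAAAAAAAAAAAAAAAAAAAAAAAAAAAAAAAAAAAAAAAAAAAAAAAAAAAAAAAAAAAAAAAAAAAAAAAAAAAAAAAAAAAAAAAAAAAAAAAAAAAAAAAAAAAAAAAAAAAAAAAAAAAAAAAAAAAAAAAAAAAAAAAAAAAAAAAAAAAAAAAAAAAAAAAAAAAAAAAAAAAAHAAAAAAAAAAAAAAAH4AAAAAAAAAAAAAAH+AAAAAAAAAAAAAAH/gAAAAAAAAAAAAAD/8AAAAAAAAAAAAAD//AAAAAAAAAAAAAD//wAAAAAAAAAAAAB//4AAAAAAAAAAAAA//4AAAAAAAAAAAAA//wAAAAAAAAAAAAAH8AAAAAAAAAAAAAAAAAAAAAAAAAAAAAAAAAAAAAAAAAAAAAAAAAAAAAAAAAAAAAAAAAAAAAAAAAAAAAAAAAAAAAAAAAAAAAAAAAAAAAAAAAAAAAAAAAAAAAAAAAAAAAAAAAAAAAAAAAAAAAAAAAAAAAAAAAAAAAAAAAAAAAAAAAAAAAAAAAAAAAAAAAAAAAAAAAAAAAAAAAAAAAAAAAAAAAAAAAAAAAAAAAAAAAAAAAAAAAAAAAAAAAAAAAAAAAAAAAAAAAAAAAAAAAAAAAAAAAAAAAAAAAAAAAAAAAAAAAAAAAAAAAAAAAAAAAAAAAAAAAAAAAAAAAAAAAAAAAAAAAAHwAAAAAAAAAAAAAA//gAAAAAAAAAAAAB//8AAAAAAAAAAAAD///gAAAAAAAAAAAD///8AAAAAAAAAAAD////AAAAAAAAAAAD////wAAAAAAAAAAB////8AAAAAAAAAAB////+AAAAAAAAAAB/////AAAAAAAAAAA/////gAAAAAAAAAA/////wAAAAAAAAAAf////wAAAAAAAAAAf////wAAAAAAAAAAP////wAAAAAAAAAAP////wAAAAAAAAAAH////wAAAAAAAAAAH////gAAAAAAAAAAD////gAAAAAAAAAAB////AAAAAAAAAAAB////AAAAAAAAAAAA///+AAAAAAAAAAAAf//8AAAAAAAAAAAAf//8AAAAAAAAAAAAP//4AAAAAAAAA="/>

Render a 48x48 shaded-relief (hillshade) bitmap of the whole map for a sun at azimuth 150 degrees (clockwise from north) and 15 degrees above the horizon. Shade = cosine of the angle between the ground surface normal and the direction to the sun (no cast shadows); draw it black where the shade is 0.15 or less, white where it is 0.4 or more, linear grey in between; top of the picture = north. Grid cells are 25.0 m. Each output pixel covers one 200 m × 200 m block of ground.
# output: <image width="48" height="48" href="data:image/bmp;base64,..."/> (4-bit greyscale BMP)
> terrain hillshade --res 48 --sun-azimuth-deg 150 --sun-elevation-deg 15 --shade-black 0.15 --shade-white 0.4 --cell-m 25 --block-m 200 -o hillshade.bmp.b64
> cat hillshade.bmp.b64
<image width="48" height="48" href="data:image/bmp;base64,Qk32BAAAAAAAAHYAAAAoAAAAMAAAADAAAAABAAQAAAAAAIAEAAATCwAAEwsAABAAAAAAAAAAAAAAABEREQAiIiIAMzMzAERERABVVVUAZmZmAHd3dwCIiIgAmZmZAKqqqgC7u7sAzMzMAN3d3QDu7u4A////AGZmZmZnd3d3d3d3d3d3d3d3d3d3d3d3d2ZmZmZmd3d3d3d3d3d3d3d3d3d3d3d3d2ZmZmZmZ3d3d3d3d3d3d3d3d3d3d3d3d2ZmZmZmZmd3d3d3d3d3d3d3d3d3d3d3d2ZmZmZmZmZ3d3d3d3d3d3d3d3d3d3d3d2ZmZmZmZmZnd3d3d3d3d3d3d3d3d3d3d2ZmZmZmZmZmd3d3d3d3d3d3d3d3d3d3d1ZmZmZmZmZmZ3d3d3d3d3d3d3d3d3d3d1VWZmZmZmZmZnd3d3d3d3d3d3d3d3d3d1VVZmZmZmZmZmd3d3d3d3d3d3d3d3d3d1VVVmZmZmZmZmd3d3d3d3d3d3d3d3d3d0RVVVZmZmZmZmZ3d3d3d3d3d3d3d3d3d0RFVVVmZmZmZmZnd3d3d3d3d3d3d3d3dzREVVVWZmZmZmZmd3d3d3d3d3d3d3d3dzM0RVVWZmZmZmZmd3d3d3d3d3d3d3d3dyMzRFVVZmZmZmZmZ3d3d3d3d3d3d3d3dyIzREVVVmZmZmZmZnd3d3d3d3d3d3d3dxIjNERVVWZmZmZmZmd3d3d3d3d3d3d3dxIiM0RFVVZmZmZmZmd3d3d3d3d3d3d3dxEiMzREVVVmZmZmZmd3d3d3d3d3d3d3dxEiIzREVVVmZmZmZmd3d3d3d3d3d3d3dxEiIzNERVVWZmZmZmd3d4iJmqmZiHd3dxEiIzM0RFVVZmZmZmd3eJq87/7cuYh3dyIiIjM0REVVVmZmZmZ3d4m+////26iHdyIiIjMzREVVVmZmZmZmZlVWi//9ypiHdzMiIiMzNERVVWZmZmZlVCEAAAAlZ3d3d0MzIiMzM0RFVVZmZmZlVDEAAAAANFZmZ0QzMiIzM0RFVVZmZmZmZVQyEAEjRVZmZlRDMyIzMzREVVZmZmZmZmZVVVVVVmZmZlVDMzIjMzREVVZmZmZnZmZmZmZmZmZmd2VEMzMjMzREVVZmZmd3d3d3dmZmZnd3d2VUQzMzMzNEVVZmZ3d3d3d3d3d3d3d3d2ZUQzMzMzNEVVZmd3d3d3d3d3d3d3d3d3ZlRDMzMzREVWZnd3eIh3d3d3d3d3d3d3dlVEMzMzREVWZ3eIiIiIh3d3d3d3d3d4dmVURDM0RFVmd4iJmZmYiId3d3d3d3d4h2ZVRERERVVmeImZmqqZmIh3d3d3d3d4h3ZlVUREVVZneJmqqqqqmZiHd3d3d3d5mHdmVVVVVWZ3iZqru7u7qpmId3d3d3d5mYd2ZlVVVWZ4iaq7zMzMu6mYh3d3d3d6mZiHdmZVVmd4mau8zd3cy7qZiHd3d3d6qZmId2ZmZmd4mau83d3d3LupmId3d3d6qpmIh3ZmZmd4mau8zd3t3cuqmId3d3d6qqmYh3dmZmd4iaq8zd3u3cy6mYh3d3d6qqqZiHdmZmZ3iZqrzN3d3dy6qYh3d3d6qqqZiHdmZmZneJmqu8zd3dzLqYh3d3d6qqqZmHdmZVZmd4iZqrzN3dzLqZh3d3d6qqqZmIdmZVVmd4iZmrvM3dzLqZiHd3dw=="/>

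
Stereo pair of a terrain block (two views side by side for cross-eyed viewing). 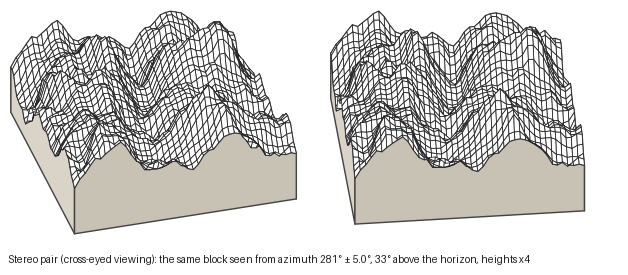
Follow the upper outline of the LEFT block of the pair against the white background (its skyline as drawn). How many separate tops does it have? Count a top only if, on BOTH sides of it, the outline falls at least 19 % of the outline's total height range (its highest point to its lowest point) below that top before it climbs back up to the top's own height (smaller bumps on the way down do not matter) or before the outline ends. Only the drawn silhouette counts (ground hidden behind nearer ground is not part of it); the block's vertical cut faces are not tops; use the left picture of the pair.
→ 2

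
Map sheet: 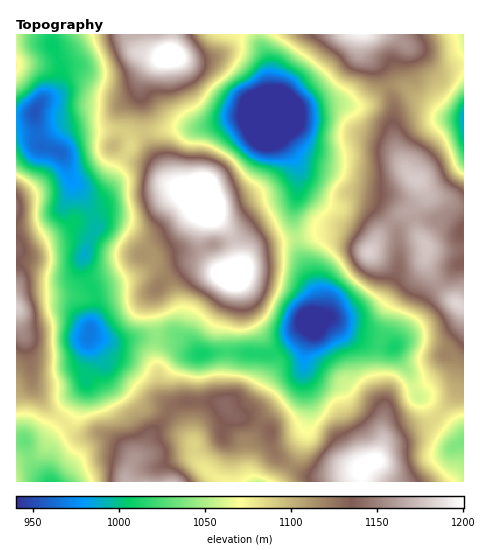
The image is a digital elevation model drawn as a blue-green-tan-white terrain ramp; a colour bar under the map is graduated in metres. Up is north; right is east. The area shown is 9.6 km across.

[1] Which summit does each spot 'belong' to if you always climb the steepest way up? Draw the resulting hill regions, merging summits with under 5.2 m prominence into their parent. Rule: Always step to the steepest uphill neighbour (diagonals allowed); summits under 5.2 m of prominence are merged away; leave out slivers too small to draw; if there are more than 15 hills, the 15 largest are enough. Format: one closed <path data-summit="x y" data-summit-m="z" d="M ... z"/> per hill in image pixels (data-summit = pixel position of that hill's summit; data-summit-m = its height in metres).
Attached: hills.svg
<path data-summit="206 203" data-summit-m="1237" d="M270 116l-35 2-38 10-29 0-27 5-8 7-4 10-13 19-6 13-8 10-10 2-16-9 20 40 0 3-8 13-6 19 3 15 9 14 1 7 0 13-4 16 1 11 21 6 23-5 44-1-2-3 1-27-10-25-12-11-9 0-12 5 8-4 9-11 6-4 15-5 20 0 40-12 23-17 33-16 6-7 2-8 0-25-6-11-11-14-5-11-1-9z"/><path data-summit="171 56" data-summit-m="1221" d="M258 34l-206 0 0 11 8 19 0 16-3 9-15 12-7 11 3 30 5 5 16 5 7-11 10-8 22-3 20 0 11 7 2 8 6-9 8-4 23-4 29 0 38-10 22 0 10-2 3-8-1-41z"/><path data-summit="375 460" data-summit-m="1205" d="M329 319l-18 3 1 10-7 18-2 22 6 32-1 25-12 30-16 22 183 1 1-44-23-19-17-20-7-3-5-20-13-18-4-10-37-8-11-6z"/><path data-summit="417 179" data-summit-m="1180" d="M400 85l-9 0-8 4-14 13-7 3-8 1-19-2-21 5-28 2-16 5 5 5 1 9 5 11 17 24 2 21 22 16 11 5 9 0 9-5 18 2 8 5 20 22 7-8 10-6 32 4 17 9 1-111-18-3-7-4z"/><path data-summit="225 406" data-summit-m="1142" d="M311 321l-24 23-10 7-11 4-32-4-34 3-20-18-44 1-23 5-18-5-5-4 0 8 14 21 4 14 7 8 12 7 16 14 21 5 14 11 17 23 2 16 10 10 8 7 10 5 27 0-4-10 0-29 15-25 34-30 7-21 2-22 6-13z"/><path data-summit="172 481" data-summit-m="1173" d="M90 342l-4 43-16 31-18 18-6 12-11 16 11 17 3 3 175 0-9-5-18-17-4-18-21-28-8-4-21-5-11-11-22-14-6-18z"/><path data-summit="232 277" data-summit-m="1223" d="M295 200l-5 6-33 16-23 17-40 12-20 0-15 5-18 17 16-3 12 11 10 25-1 27 22 21 21-3 51 3 15-10 28-29 3-17-21-53-3-20z"/><path data-summit="362 35" data-summit-m="1197" d="M463 34l-204 0 1 9 9 24 1 41-2 7 9 1 9-5 28-2 21-5 19 2 8-1 7-3 14-13 8-4 9 0 39 27 12 5 12 1z"/><path data-summit="17 308" data-summit-m="1181" d="M82 259l-4 7-10 7-19-2-20-8-13 0 0 178 8-1 1 2 6 21 10 11-6-11 2-6 9-11 6-12 18-18 16-31 0-14 4-9 0-29 5-24 0-13-10-21z"/><path data-summit="369 253" data-summit-m="1182" d="M299 182l-5 28 0 15 4 24 20 49-1 12-6 9 32-1 22-6 12-6 10-11 12-27 0-26-4-15-18-18-8-5-18-2-9 5-9 0-29-17-4-4z"/><path data-summit="458 304" data-summit-m="1184" d="M463 263l-5 2-8 10-24 22-10 20-22 30 18 29 5 20 7 3 17 20 22 19z"/><path data-summit="426 247" data-summit-m="1177" d="M423 217l-14 3-11 12 1 36-14 30-8 8-15 7-19 5-20 1 9 1 15 14 11 6 26 7 11-1 21-29 10-20 23-21 9-11 6-3 0-31-18-10z"/><path data-summit="17 207" data-summit-m="1145" d="M34 113l-8 4-10 0 1 112 22-5 20-12 13-23 0-7-9-27-8-5-16-6z"/><path data-summit="17 248" data-summit-m="1141" d="M73 182l-2 10-12 20-20 12-23 5 1 34 12 0 31 10 8 0 11-9 6-9 3-14 8-13 0-3-10-22z"/><path data-summit="113 145" data-summit-m="1099" d="M118 130l-20 0-22 3-10 8-7 10 5 6 7 22 12 11 9 4 10-2 8-10 6-13 13-19 0-13z"/>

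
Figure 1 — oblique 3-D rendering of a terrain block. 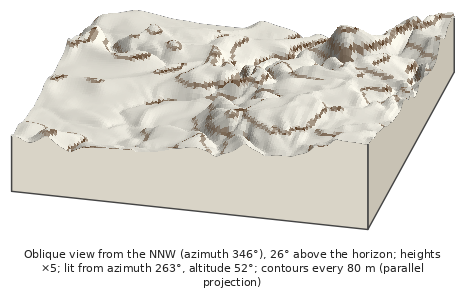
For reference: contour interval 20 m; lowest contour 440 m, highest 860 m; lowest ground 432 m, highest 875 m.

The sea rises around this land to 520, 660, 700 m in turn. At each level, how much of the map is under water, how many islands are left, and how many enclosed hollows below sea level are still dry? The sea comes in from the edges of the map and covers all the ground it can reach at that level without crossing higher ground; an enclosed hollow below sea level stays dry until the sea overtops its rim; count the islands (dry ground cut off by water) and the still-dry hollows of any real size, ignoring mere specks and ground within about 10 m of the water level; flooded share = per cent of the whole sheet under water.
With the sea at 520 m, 10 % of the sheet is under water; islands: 0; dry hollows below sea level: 0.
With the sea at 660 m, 62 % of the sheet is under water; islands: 2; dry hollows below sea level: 0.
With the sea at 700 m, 72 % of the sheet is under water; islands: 1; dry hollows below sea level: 0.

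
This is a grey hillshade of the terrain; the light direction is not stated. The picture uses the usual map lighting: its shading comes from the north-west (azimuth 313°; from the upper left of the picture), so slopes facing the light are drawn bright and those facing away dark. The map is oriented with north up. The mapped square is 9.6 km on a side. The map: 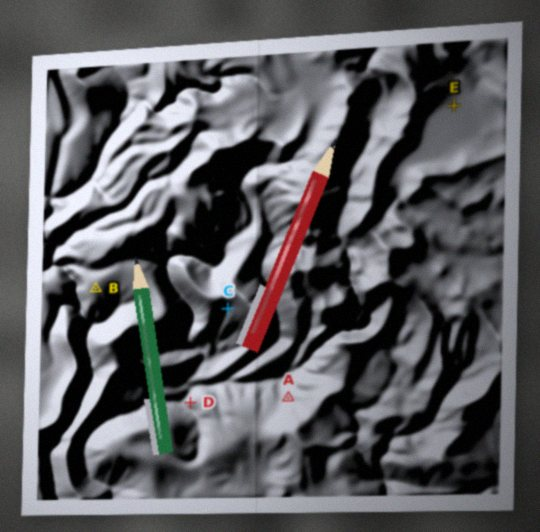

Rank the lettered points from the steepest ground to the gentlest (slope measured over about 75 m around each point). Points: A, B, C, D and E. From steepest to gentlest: C A D B E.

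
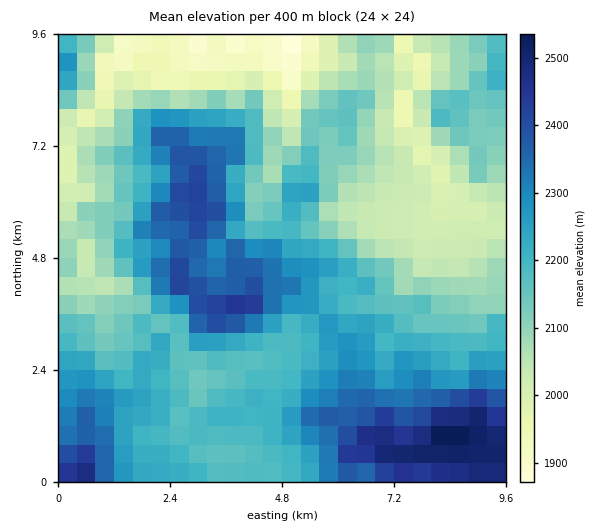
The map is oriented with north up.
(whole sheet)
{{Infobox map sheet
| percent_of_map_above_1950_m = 95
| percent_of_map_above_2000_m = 90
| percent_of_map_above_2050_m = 79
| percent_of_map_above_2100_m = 69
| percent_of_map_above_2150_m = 59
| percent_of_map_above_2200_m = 43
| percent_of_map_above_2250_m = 29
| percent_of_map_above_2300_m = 22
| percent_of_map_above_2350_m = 15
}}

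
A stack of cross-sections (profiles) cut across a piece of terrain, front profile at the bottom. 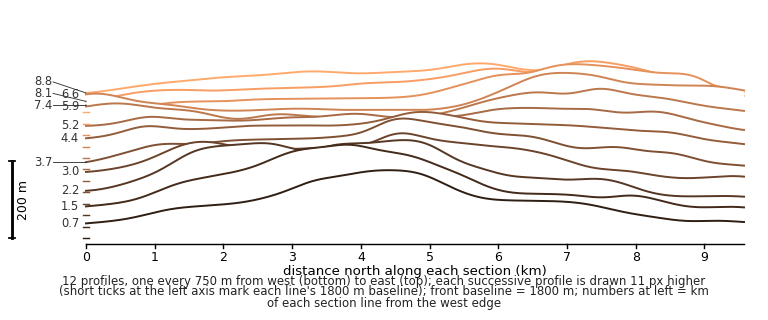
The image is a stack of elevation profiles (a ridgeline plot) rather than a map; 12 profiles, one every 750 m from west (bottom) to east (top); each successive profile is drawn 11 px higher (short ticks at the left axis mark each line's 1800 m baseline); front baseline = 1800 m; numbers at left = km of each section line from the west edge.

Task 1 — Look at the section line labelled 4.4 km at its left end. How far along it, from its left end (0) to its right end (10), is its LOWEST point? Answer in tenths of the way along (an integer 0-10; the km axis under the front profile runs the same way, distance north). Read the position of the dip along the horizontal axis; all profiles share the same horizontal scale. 10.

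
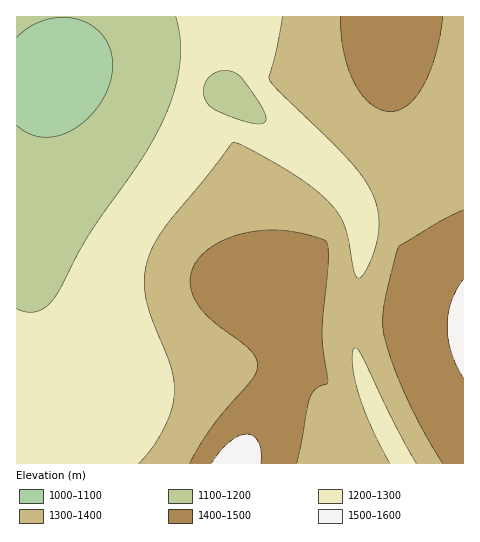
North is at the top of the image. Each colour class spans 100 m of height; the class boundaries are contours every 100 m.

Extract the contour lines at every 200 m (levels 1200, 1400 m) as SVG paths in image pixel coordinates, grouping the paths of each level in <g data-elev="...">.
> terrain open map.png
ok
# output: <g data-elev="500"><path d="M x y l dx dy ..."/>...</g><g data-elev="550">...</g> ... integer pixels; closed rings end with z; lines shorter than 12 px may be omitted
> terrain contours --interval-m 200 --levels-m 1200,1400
<g data-elev="1200"><path d="M251 123l-28-10-10-4-5-5-4-7-1-7 3-8 4-6 8-5 9-1 8 3 7 5 17 25 7 14-1 5-2 1z"/><path d="M176 17l4 26-1 30-9 31-15 33-19 30-47 68-36 65-8 8-9 4-9 0-10-3"/></g><g data-elev="1400"><path d="M297 463l13-65 5-9 12-5 1-2-6-49 6-63 0-21-2-8-6-3-25-6-23-2-27 3-24 8-19 14-10 15-2 8 1 9 2 10 6 9 15 16 35 27 6 8 3 8-1 6-4 7-39 46-24 39"/><path d="M463 210l-23 11-41 25-11 42-5 26 1 22 14 41 20 44 25 42"/><path d="M341 17l3 36 4 16 6 14 8 12 9 9 10 6 9 2 9-2 8-5 9-8 7-10 12-32 8-38"/></g>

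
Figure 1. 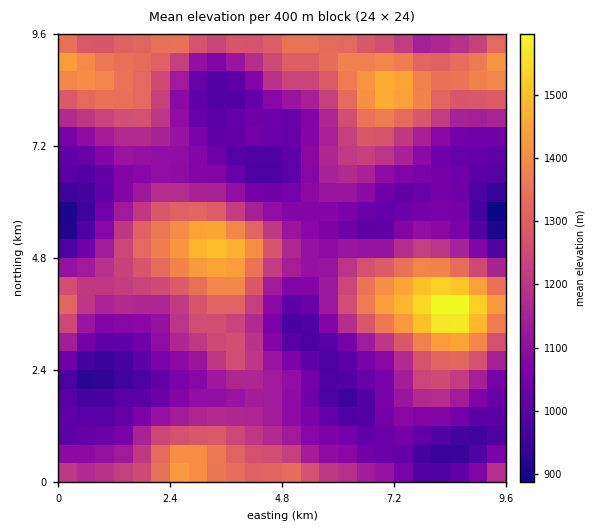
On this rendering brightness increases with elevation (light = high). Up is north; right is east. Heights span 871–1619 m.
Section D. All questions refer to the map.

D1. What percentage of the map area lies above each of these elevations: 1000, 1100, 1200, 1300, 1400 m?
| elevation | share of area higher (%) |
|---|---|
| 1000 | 89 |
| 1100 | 60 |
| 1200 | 39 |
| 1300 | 23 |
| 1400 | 8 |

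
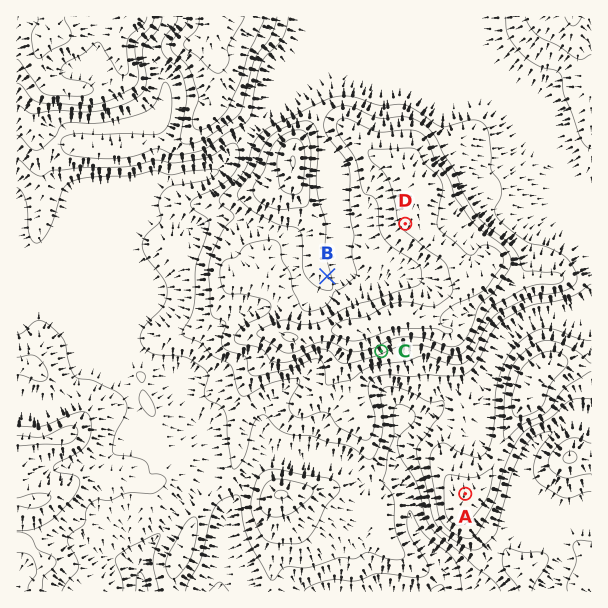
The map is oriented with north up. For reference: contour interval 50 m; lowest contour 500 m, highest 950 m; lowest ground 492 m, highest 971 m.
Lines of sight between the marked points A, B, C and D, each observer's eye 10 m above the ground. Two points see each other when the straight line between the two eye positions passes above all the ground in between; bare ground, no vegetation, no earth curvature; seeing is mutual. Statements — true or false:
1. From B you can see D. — true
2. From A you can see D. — false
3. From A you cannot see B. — true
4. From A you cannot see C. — false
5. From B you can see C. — false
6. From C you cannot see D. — true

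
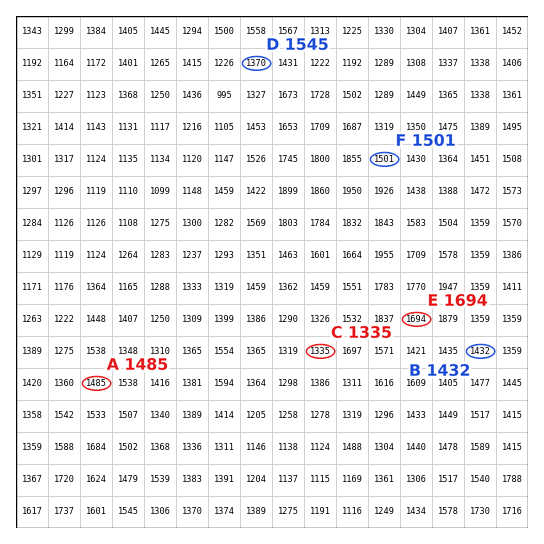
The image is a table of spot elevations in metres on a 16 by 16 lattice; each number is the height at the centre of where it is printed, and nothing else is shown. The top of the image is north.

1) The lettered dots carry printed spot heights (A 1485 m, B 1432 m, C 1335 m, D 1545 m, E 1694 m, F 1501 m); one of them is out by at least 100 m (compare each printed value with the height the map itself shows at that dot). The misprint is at D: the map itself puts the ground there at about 1370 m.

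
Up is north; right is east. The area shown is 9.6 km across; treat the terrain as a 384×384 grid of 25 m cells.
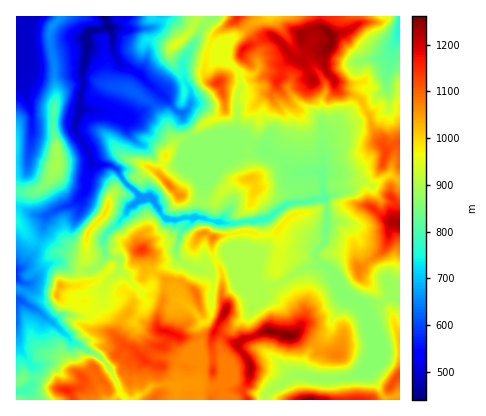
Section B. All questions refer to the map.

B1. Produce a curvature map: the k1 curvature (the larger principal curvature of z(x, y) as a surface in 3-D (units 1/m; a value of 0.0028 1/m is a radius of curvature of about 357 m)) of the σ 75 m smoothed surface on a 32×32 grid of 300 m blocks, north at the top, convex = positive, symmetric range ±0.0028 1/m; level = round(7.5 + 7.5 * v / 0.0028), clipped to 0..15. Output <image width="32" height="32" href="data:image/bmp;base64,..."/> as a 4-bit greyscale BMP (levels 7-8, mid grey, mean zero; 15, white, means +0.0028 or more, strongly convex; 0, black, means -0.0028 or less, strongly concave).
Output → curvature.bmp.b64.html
<image width="32" height="32" href="data:image/bmp;base64,Qk12AgAAAAAAAHYAAAAoAAAAIAAAACAAAAABAAQAAAAAAAACAAATCwAAEwsAABAAAAAAAAAAAAAAABEREQAiIiIAMzMzAERERABVVVUAZmZmAHd3dwCIiIgAmZmZAKqqqgC7u7sAzMzMAN3d3QDu7u4A////AJid2IqaipiImJ173/7t3bm5vaqdm5iHh6iPiImHeIefqInc2bmKqIjYf7l3iYmHfJmZmrrIqZd3t5+IiKvMmHuKioi7qpqpiLr5Z6uZm5h8momLy6d6zbv7v//+mIyIjKmI3IionIin3oaqi7mcmIyoi7qHi3qIjH+niXm4iIeair+Ih4qIp5yfqHiJqXeIqKePy6iZl6nbnniIiJiIvYeZnYmciKq6h42IiYiIedlYiJiLmpuamIjIiImIiIq8mIiqnKir25jIxnh5iImpmNmaia+4yrq67//LyoeIiYi6qImZ+Ym8mp2YzJzHiIh2q6d5l6+Yu7qJuduYztqYm8qaiId/uZiezLl8qpmKvd2b3smofPu237ibiqmZmJiIq5jcp5zdzfiIesyoeIiHiam3vah4jP6neIiJmYiIh4jpx5+piv2J6Hd3iHiIiIiYycePiH3ImauId4iHiIiIirrHr2nMh4m63Yh4l4iXh3uZyL94mId4x2zsqZial4d9eKiviIiHio2Hj4qKmpmIqqqInqiomqhrp694q6rJ3amKh4yYuZqIep39iZyZyvurioeciKmIeZycm5uJmKvGe4mHq4iaiZnZjIj6iKqLpnh4iMmIiprK34qozpnJicmIiIjJd5qYuYvp2orerJnOp5iIravJqauYuX7rl6ireO3r"/>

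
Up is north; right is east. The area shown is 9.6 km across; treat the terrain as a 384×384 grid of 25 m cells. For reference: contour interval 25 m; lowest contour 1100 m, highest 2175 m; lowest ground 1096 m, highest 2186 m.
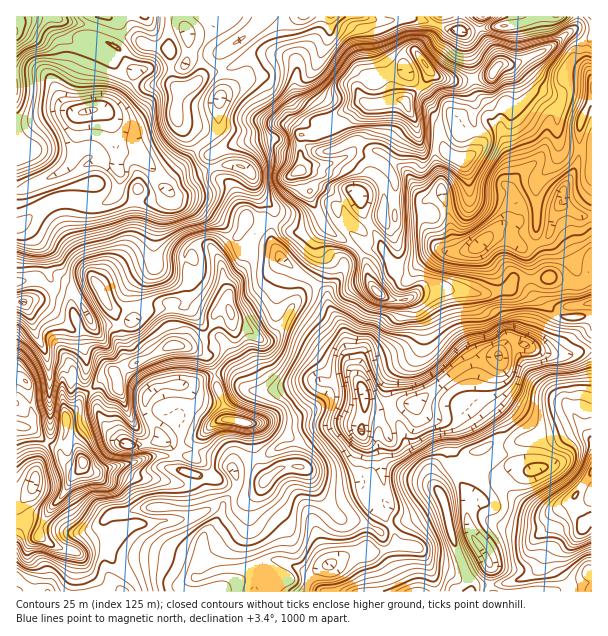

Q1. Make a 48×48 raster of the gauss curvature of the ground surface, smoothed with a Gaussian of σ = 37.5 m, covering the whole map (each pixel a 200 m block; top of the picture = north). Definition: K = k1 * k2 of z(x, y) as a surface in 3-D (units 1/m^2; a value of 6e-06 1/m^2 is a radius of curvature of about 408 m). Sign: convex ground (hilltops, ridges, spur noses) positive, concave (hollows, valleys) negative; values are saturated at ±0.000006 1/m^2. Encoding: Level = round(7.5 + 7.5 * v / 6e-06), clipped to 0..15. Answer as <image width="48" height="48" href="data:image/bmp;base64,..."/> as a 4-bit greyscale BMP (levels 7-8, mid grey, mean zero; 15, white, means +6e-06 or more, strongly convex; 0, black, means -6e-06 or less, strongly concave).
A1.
<image width="48" height="48" href="data:image/bmp;base64,Qk32BAAAAAAAAHYAAAAoAAAAMAAAADAAAAABAAQAAAAAAIAEAAATCwAAEwsAABAAAAAAAAAAAAAAABEREQAiIiIAMzMzAERERABVVVUAZmZmAHd3dwCIiIgAmZmZAKqqqgC7u7sAzMzMAN3d3QDu7u4A////AGd3d3d3eId4iHd3hzlnd4iId4dwiHd3dlZ4d2h4d3eIh3d4l2eod3h3d3Z7hniHapi3eGd3d3h3d3h4domIaXh4d3eLh3d3enaVrld3eId4d3iHeHeHakd8l1d4h4eGaD+Hh3eHeId5d4iHiHd4ebd4eJmId4iHqmcod4iHl4h4d3iHiHeJdISHeIl4d3d4iXY4iImGeId4d4d4d4d4iIh3h3d4h3mHd3ebh6hmiod3eYd3eIZ3iHh3eIh4hmiIh3qVN4pnd3eHdleYiHZ3h3eIineHd3h3h3yHt6p2eHeHqHeneJd3eHiYd2d3d4iIcXuYX1NkmZiYWpdoech3d2WJl3d4d4iapnhojXmqklSWeIdod3eHZnh4d2iId3h4hncFVHrPB6dlepVYdnh3qHpYeHh4aId4dop2V3Z4hod3eJ2GZ3h4yHh4d4iHeHd4d3lJ9oeHd3d2nJ6kZ3eId3eIh3eId3d4d4S4WeZ0qIh4YHh2d3h3Z2aYeId3h3eIiHW5pAf5yHh3psl3eIeImlZ4eIh3eHiYeM51d0aTqnmad6h3aKh4qIeHZoh3eIiYh4hmiZqCiIiJB4d3eIdod4iZh4d3mGeId6d4p3hYdXd2p3h2d3d4d3iImIh4pmhnl3eHdlp3d6uXdYfJd4d4iWd3eHiIhclniHZ3hadYh3eFiIamaHh4and3d2eHqYd3h3Z3eNRKiKiFeIaJaHh4h3mId3eIdnd4loh3mJl2d0eXmId4iHhndoZneId4d3dnl9h3Zoh3d5d3iXh3eXdYafD4Z3eYWWd3d3ZoZ6iHeIR4d5iHd2aHXanFaXeHaXeWeHhnWch3iqeIhnaHd3dmhoh2eHd2eVbHh3dmd4h3eIh4epZ4h4iNWXdleYiHmYd2d4mod3d4dlqHh5d5mIeHJpeHqne3Z6Z3d4iHd4d4dleppHd2mHeXd4d3h2aYZ3aXeIh3d4eJh2d4RniDlnmHhJmGeGiHh3l3d4d3eIiGeJp4d5p3iFaHhbmGh1qWZ4d3eHd3d3eFZ4qXh4hUeEiHiXZ6d3mXZ4d7eIh3eIhpt5iHdWhUdadsqliJXIZ4iId7iHh4iJmIdniHmYy6+nd3dXlXj3Rot3h3eIh2d2aGh3iGKKuVeYZ3d4R4ZXqHiHh4WIiXeId3h3dIpndmdnuIeJZ3N3mIZ3iIZ3iXd4d4d3mHd3Znwnh4d4d7Zph5WHd3Z3d3d4d3h5mIeHh4TXeGh3mJd4hneId4iHd4mIiHh6l3doZZh5hnaIeKp4h4iIiHmneIiImId4d3mId4iHeFmna2m5h3h4h4g3d3d4mHh2h3qWd6ZYRoeIegeoV0pnd3hneIiHd0dph5Z3d5Zbh6iIeVaWQPd3dpd4mYeHeJnDeXZ3iId4qHmHeYtnUveXaJZ4p3d3h1d3h2iHd3iHh4tmZqmIeI1EiIdndnd4eH1Jh3eIeHiHd1d3eviHh3l3n2hod4eYdml3iXeId3d3iFWJhnRt4DqIeAhodphHeGiHeHeId3d4dohXdnIokI93eJdw=="/>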